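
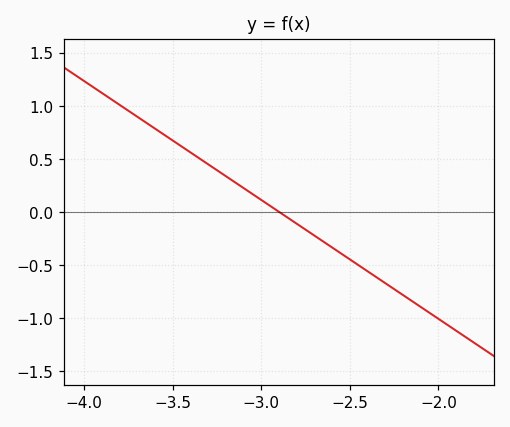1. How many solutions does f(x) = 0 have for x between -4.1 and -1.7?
1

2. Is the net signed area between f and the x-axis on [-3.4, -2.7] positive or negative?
positive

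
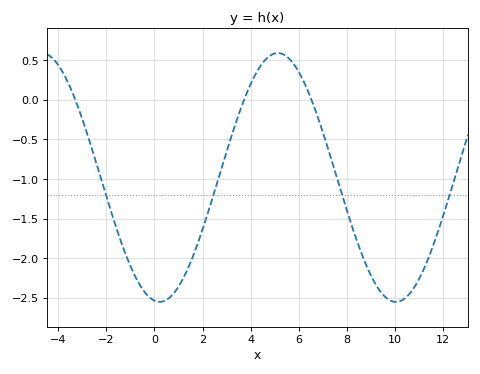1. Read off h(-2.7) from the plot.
-0.5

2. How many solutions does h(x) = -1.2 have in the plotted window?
4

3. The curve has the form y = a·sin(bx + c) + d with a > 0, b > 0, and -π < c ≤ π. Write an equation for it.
y = 1.57sin(0.64x - 1.7) - 0.98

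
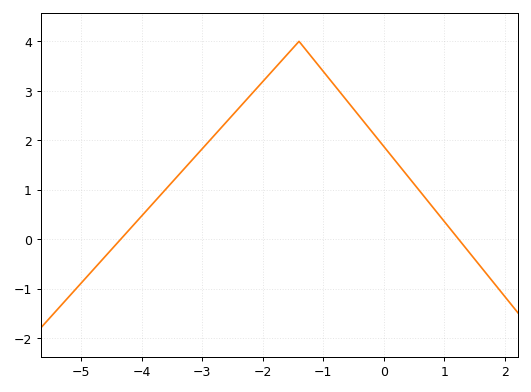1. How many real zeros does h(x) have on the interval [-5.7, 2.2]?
2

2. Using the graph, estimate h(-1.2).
3.7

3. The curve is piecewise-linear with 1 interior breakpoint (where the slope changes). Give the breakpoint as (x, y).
(-1.4, 4)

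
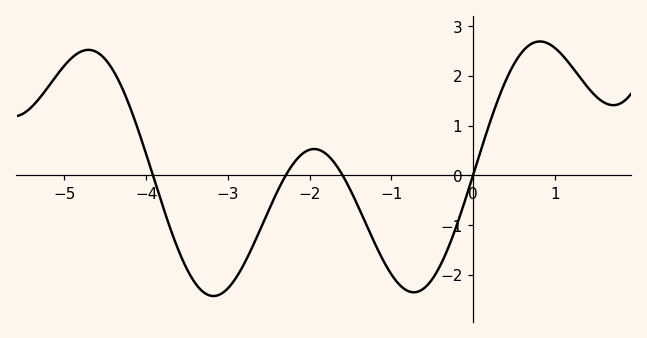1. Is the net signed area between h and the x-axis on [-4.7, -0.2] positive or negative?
negative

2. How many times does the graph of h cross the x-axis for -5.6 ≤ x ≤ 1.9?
4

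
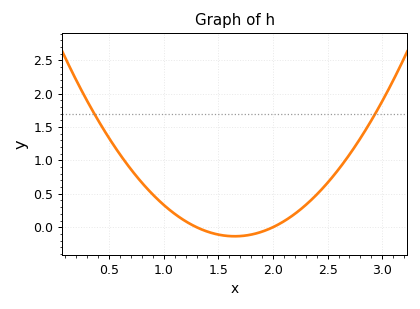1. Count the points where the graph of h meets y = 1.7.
2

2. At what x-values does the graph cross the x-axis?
1.3, 2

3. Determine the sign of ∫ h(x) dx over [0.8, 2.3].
positive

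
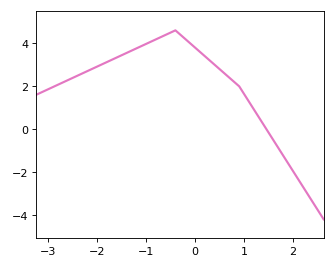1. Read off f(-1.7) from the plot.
3.2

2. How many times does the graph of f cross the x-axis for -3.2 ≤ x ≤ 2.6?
1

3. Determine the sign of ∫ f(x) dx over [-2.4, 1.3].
positive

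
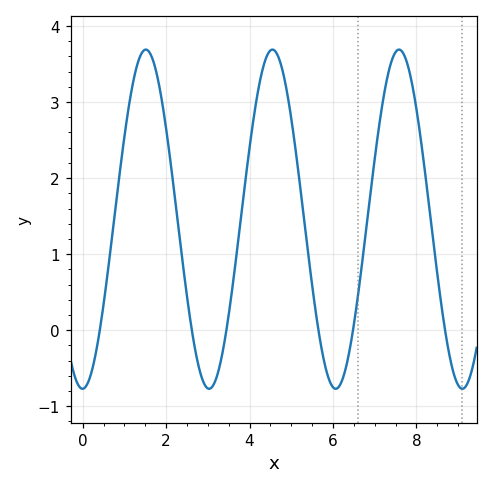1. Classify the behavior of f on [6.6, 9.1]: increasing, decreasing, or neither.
neither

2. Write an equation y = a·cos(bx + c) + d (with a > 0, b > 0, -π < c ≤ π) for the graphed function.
y = 2.23cos(2.07x - 3.13) + 1.46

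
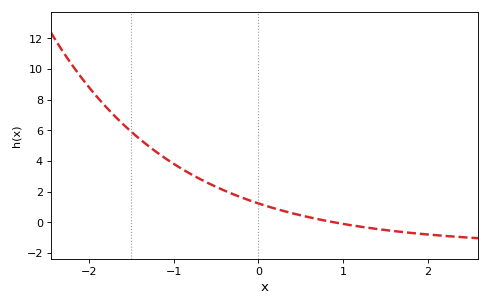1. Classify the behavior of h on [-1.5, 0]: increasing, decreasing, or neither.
decreasing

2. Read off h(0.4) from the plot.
0.587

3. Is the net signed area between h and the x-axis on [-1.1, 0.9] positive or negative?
positive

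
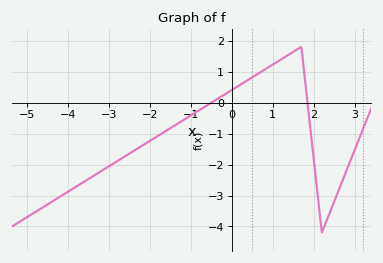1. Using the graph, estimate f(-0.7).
-0.2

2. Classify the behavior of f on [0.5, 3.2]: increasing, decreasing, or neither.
neither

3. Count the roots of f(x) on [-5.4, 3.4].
2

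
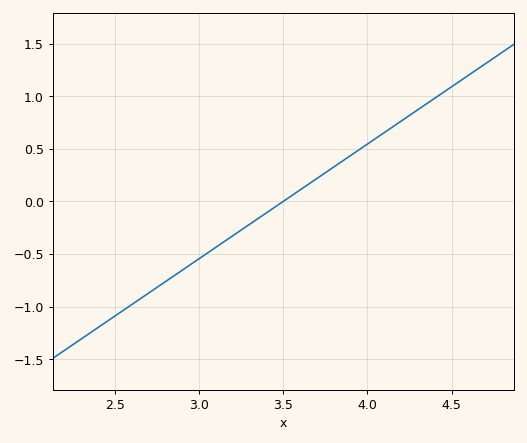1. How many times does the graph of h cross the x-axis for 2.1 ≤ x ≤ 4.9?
1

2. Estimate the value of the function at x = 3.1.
-0.45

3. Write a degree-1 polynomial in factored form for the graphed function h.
y = 1.09(x - 3.5)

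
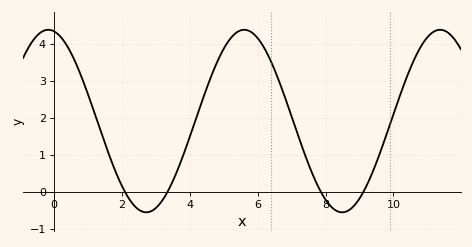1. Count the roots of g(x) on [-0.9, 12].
4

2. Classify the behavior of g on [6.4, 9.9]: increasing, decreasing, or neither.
neither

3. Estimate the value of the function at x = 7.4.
1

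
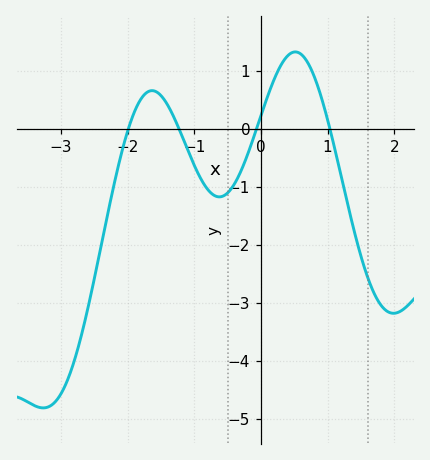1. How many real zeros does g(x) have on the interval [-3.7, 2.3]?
4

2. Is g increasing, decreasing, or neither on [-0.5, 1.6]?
neither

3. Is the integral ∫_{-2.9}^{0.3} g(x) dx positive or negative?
negative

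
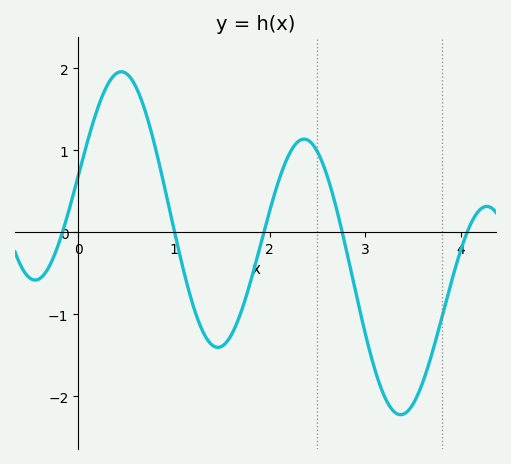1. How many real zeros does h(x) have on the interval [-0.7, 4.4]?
5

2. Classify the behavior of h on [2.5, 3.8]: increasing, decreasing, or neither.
neither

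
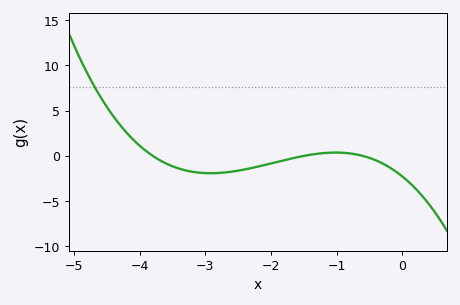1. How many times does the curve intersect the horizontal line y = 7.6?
1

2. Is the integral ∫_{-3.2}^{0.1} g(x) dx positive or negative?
negative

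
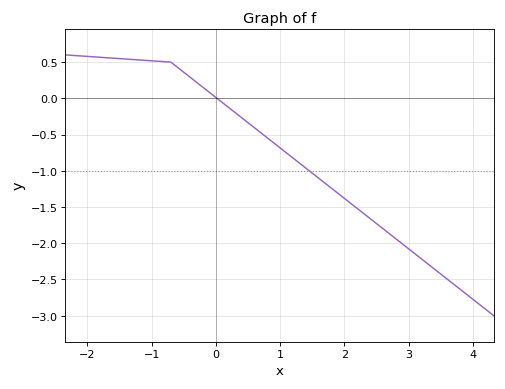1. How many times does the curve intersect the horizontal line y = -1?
1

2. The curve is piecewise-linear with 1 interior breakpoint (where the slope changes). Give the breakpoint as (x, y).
(-0.7, 0.5)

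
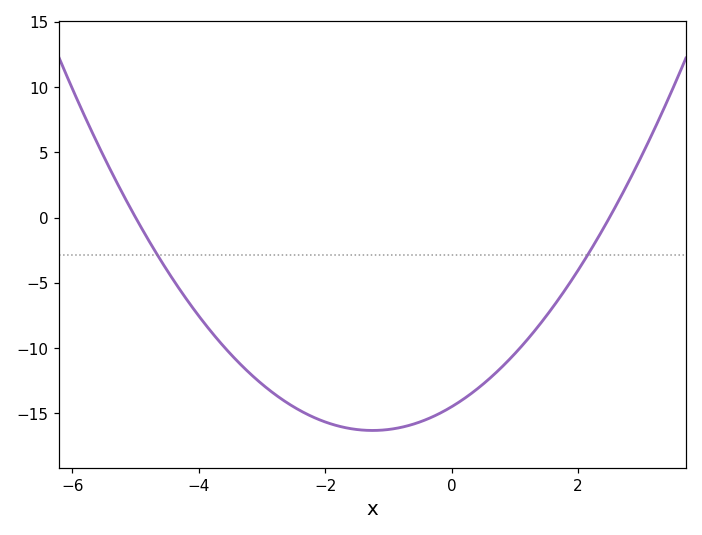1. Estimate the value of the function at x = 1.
-10.5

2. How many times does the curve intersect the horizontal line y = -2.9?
2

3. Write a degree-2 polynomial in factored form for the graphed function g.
y = 1.16(x + 5)(x - 2.5)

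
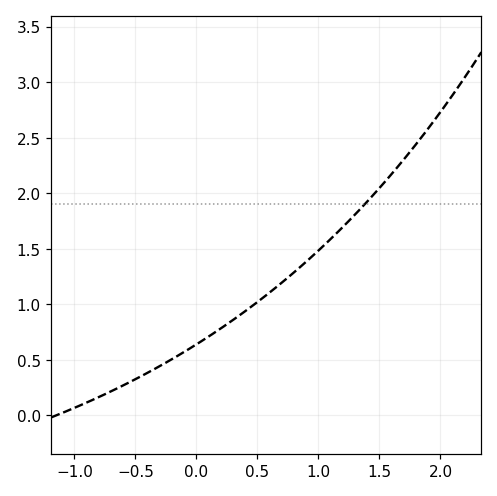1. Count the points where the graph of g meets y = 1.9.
1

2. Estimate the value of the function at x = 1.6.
2.17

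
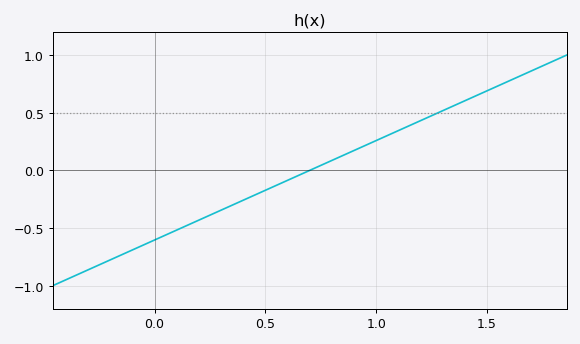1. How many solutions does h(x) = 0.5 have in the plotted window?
1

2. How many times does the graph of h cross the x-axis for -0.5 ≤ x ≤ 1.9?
1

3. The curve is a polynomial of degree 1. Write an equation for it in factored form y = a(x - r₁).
y = 0.86(x - 0.7)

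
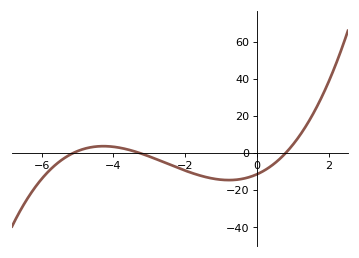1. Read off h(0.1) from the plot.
-10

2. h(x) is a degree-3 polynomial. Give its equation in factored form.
y = 0.86(x + 5.1)(x + 3.3)(x - 0.8)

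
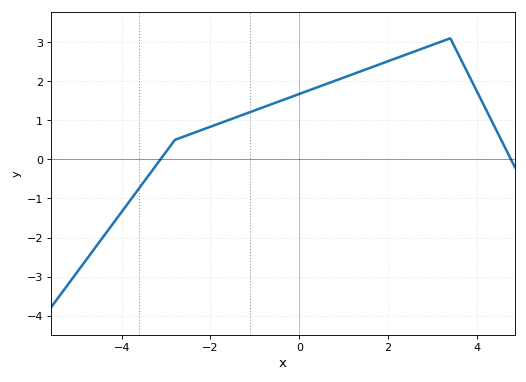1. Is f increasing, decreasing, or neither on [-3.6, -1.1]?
increasing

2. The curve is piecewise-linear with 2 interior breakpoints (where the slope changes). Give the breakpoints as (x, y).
(-2.8, 0.5); (3.4, 3.1)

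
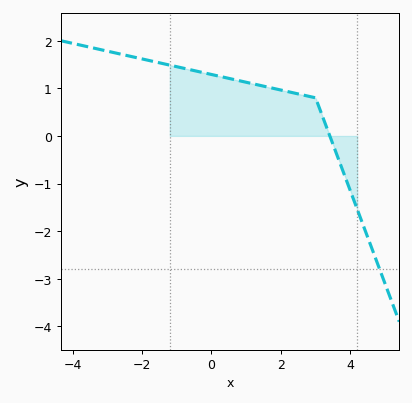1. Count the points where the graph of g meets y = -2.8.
1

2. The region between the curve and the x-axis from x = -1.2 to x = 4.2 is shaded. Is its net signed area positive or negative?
positive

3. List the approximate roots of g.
3.4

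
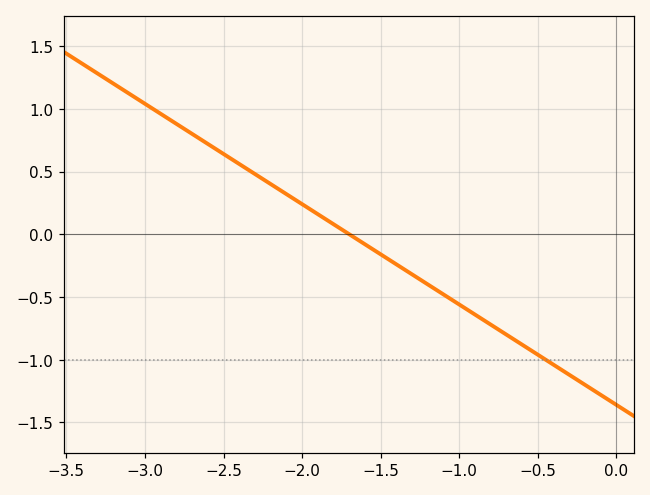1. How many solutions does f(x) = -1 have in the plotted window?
1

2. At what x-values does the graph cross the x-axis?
-1.7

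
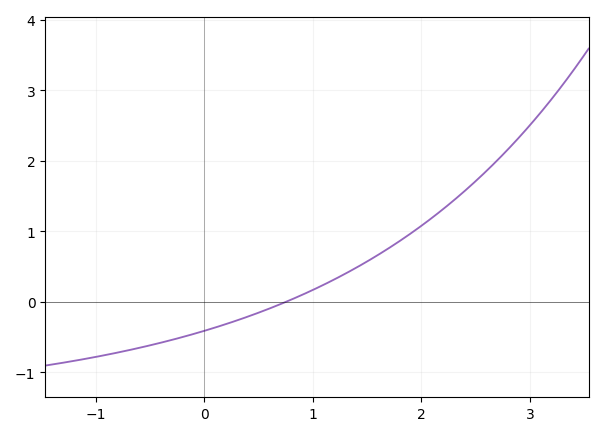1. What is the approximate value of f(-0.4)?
-0.578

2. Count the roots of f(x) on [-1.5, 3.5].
1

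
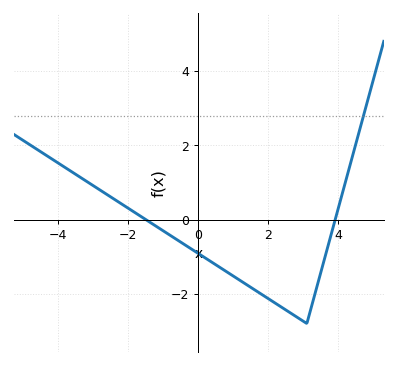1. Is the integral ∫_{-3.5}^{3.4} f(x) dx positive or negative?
negative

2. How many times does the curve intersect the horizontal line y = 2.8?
1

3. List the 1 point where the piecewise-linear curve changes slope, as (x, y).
(3.1, -2.8)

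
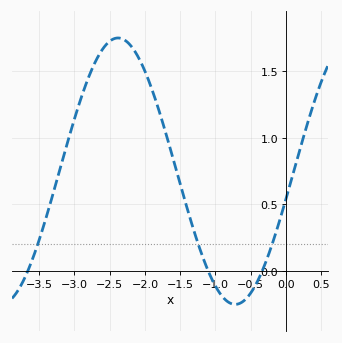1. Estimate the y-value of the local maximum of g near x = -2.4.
1.75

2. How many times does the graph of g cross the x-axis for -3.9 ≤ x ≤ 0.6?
3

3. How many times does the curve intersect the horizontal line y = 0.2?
3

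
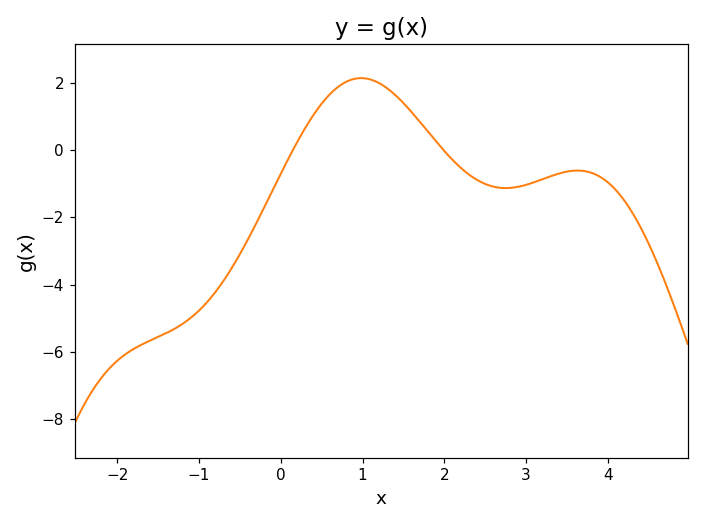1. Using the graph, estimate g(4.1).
-1.2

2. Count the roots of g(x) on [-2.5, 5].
2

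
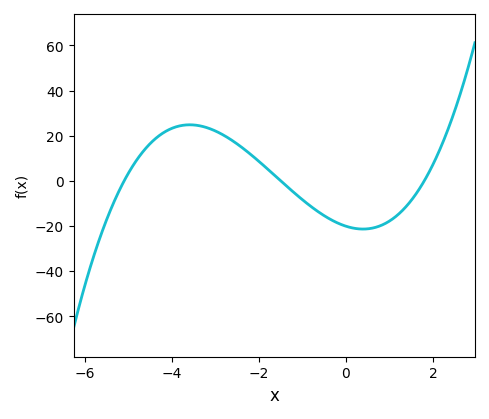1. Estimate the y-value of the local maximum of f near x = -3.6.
24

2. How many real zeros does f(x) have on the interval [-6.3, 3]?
3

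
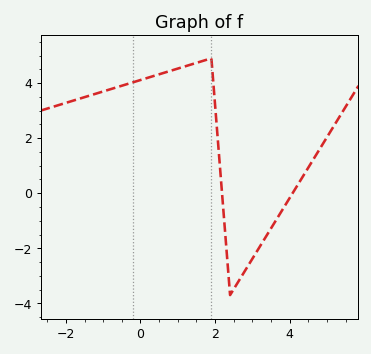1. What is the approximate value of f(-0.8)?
3.8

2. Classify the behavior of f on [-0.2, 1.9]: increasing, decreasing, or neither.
increasing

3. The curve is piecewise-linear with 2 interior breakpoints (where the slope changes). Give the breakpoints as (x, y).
(1.9, 4.9); (2.4, -3.7)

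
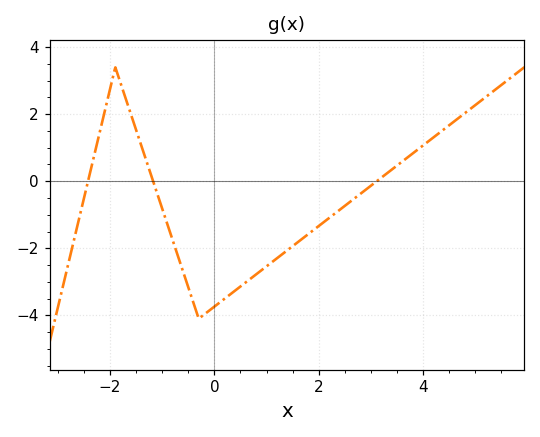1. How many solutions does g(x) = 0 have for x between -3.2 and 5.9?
3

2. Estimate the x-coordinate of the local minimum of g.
-0.301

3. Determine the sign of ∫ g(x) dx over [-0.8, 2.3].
negative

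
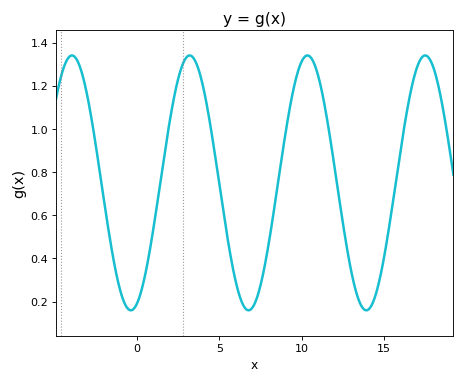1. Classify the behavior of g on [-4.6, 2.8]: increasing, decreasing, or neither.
neither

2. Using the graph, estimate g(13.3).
0.244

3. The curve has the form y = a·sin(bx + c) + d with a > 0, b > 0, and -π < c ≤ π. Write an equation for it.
y = 0.59sin(0.88x - 1.25) + 0.75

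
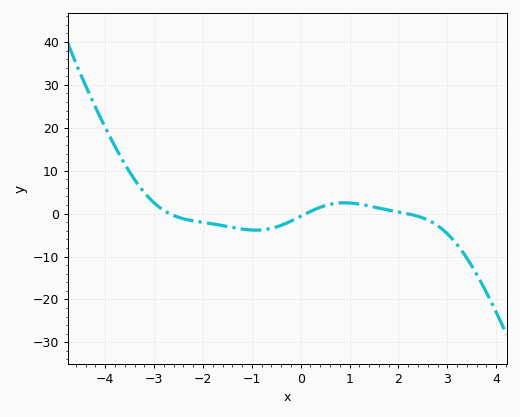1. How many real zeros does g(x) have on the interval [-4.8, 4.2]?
3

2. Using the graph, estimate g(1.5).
2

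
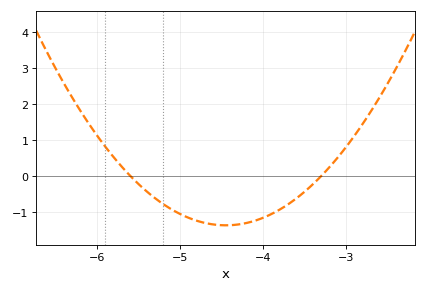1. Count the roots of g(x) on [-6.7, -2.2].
2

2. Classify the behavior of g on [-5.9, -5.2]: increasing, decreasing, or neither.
decreasing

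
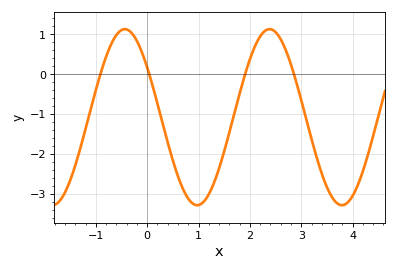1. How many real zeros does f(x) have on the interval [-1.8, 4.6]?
4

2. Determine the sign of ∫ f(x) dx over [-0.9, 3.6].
negative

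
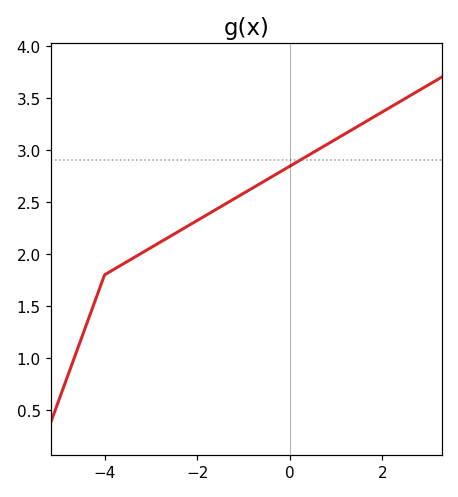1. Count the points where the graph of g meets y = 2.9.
1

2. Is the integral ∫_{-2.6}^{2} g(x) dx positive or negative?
positive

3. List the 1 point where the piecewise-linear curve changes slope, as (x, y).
(-4, 1.8)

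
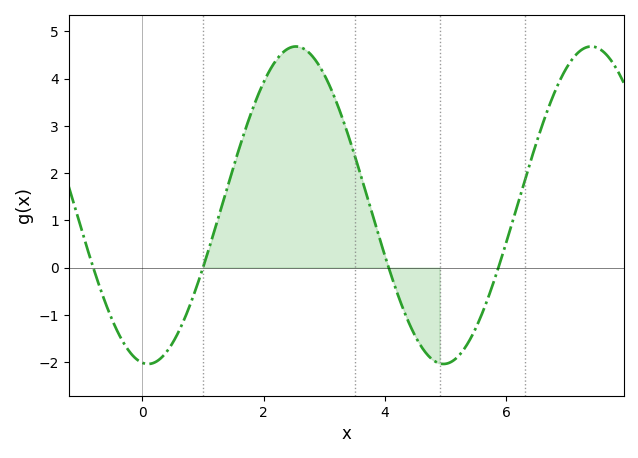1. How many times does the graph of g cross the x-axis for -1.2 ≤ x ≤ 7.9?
4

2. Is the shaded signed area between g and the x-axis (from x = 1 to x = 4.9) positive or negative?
positive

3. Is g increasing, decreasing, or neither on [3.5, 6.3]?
neither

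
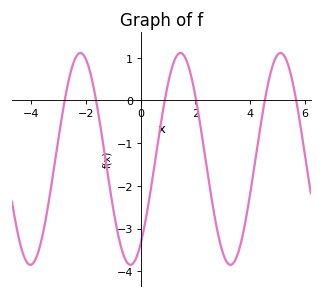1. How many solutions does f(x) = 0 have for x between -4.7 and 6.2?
6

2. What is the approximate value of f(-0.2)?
-3.74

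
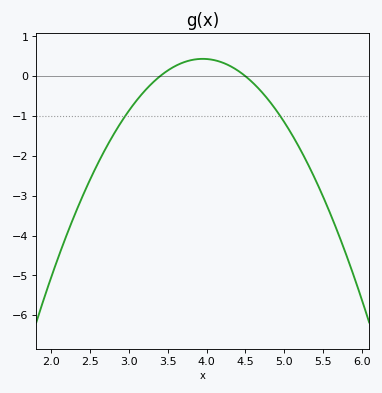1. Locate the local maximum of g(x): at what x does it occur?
3.9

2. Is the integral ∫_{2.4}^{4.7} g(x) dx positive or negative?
negative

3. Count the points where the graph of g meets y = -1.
2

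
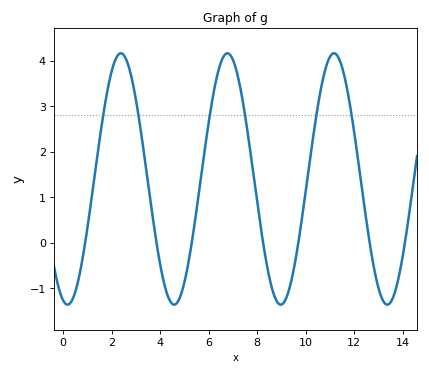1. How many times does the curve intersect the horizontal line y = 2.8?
6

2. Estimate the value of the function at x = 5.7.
1.5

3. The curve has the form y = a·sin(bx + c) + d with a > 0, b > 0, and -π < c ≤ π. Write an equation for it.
y = 2.76sin(1.4x - 1.8) + 1.4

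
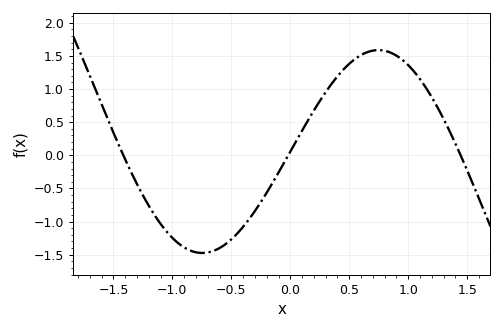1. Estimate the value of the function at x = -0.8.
-1.45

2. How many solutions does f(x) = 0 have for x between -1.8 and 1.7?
3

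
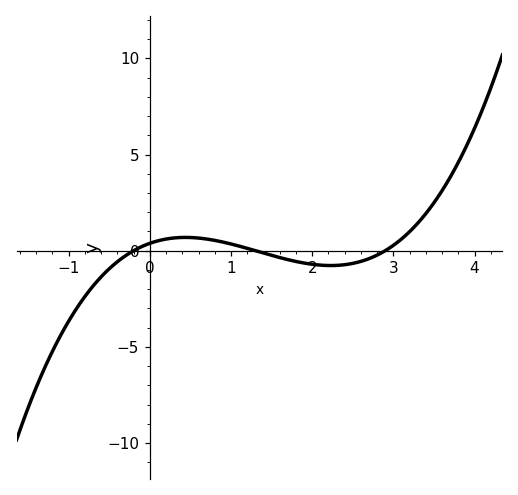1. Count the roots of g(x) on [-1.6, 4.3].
3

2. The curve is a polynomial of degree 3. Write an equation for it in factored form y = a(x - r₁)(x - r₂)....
y = 0.51(x + 0.2)(x - 1.3)(x - 2.9)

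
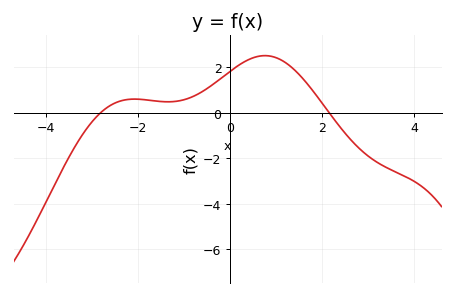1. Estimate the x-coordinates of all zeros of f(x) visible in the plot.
-2.82, 2.15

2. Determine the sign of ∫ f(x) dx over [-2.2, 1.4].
positive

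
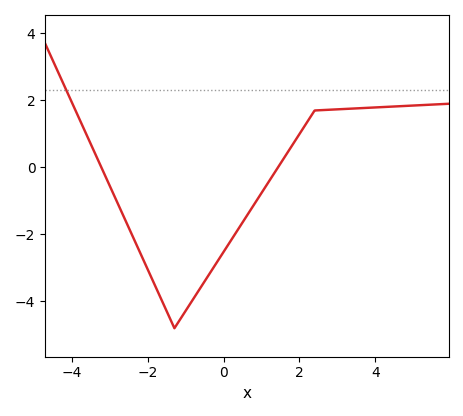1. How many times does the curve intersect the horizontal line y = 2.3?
1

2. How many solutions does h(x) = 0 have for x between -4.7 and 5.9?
2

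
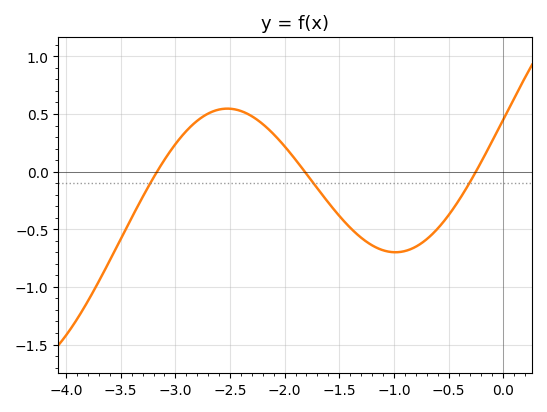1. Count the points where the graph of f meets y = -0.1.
3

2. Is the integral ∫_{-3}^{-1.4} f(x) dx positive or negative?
positive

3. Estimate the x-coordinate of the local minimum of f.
-0.986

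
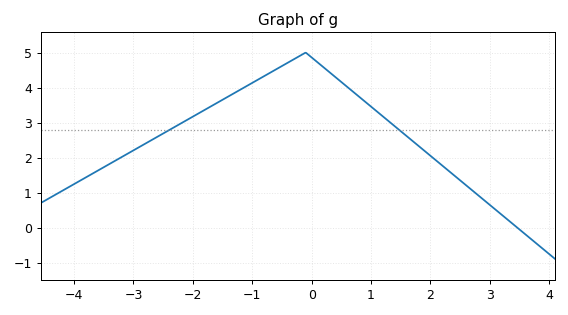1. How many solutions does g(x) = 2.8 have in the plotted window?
2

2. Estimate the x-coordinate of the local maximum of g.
-0.2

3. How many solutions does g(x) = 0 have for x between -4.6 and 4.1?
1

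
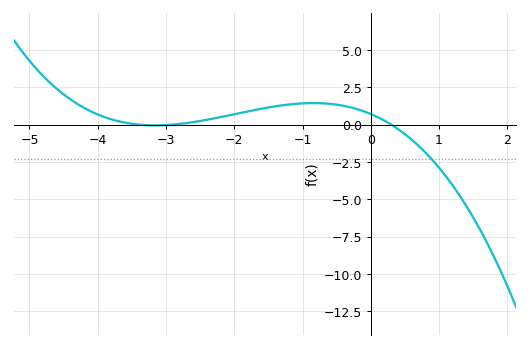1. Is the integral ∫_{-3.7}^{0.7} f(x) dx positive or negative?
positive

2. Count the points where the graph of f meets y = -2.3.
1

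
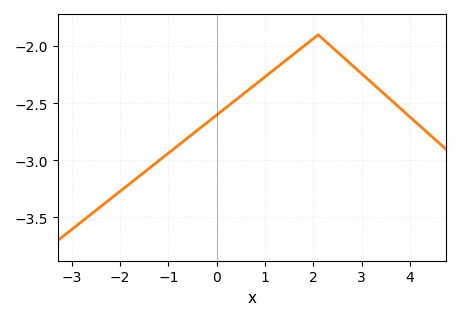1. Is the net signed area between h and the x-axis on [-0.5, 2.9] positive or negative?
negative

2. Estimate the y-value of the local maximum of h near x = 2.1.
-1.9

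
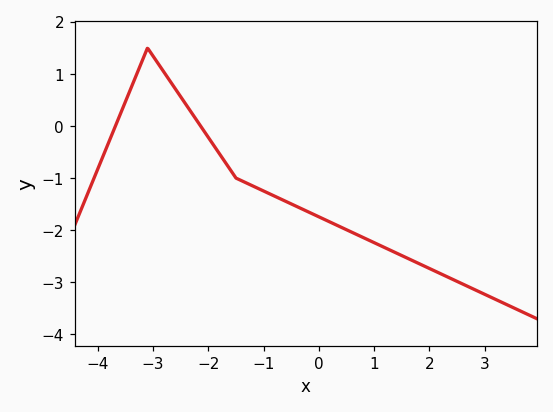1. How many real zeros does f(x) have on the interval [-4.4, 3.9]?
2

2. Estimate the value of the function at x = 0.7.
-2.1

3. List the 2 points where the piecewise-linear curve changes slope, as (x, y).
(-3.1, 1.5); (-1.5, -1)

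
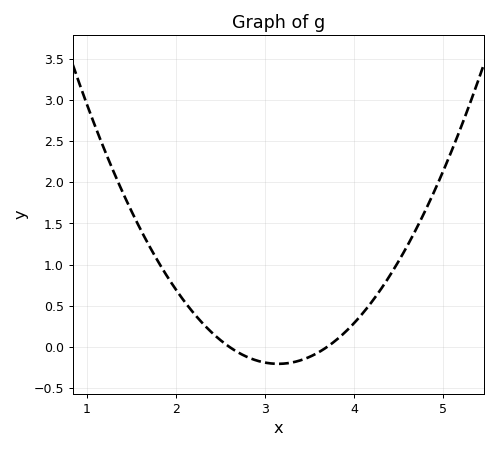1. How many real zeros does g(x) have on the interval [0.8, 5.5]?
2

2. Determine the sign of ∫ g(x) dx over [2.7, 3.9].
negative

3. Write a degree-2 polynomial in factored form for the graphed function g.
y = 0.68(x - 2.6)(x - 3.7)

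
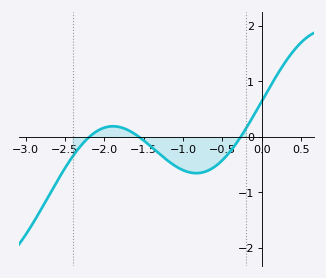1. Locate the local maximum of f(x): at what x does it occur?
-1.89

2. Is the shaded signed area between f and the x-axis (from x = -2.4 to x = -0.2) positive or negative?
negative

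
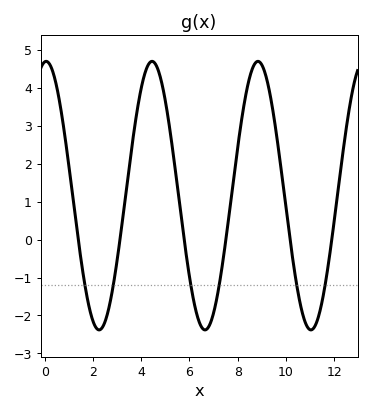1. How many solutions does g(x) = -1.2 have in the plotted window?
6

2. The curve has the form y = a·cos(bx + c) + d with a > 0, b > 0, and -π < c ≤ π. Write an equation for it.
y = 3.54cos(1.43x - 0.08) + 1.16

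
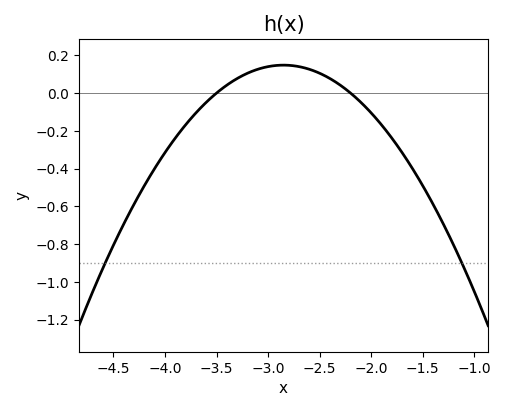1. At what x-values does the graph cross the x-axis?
-3.5, -2.2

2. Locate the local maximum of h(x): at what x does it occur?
-2.85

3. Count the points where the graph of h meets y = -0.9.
2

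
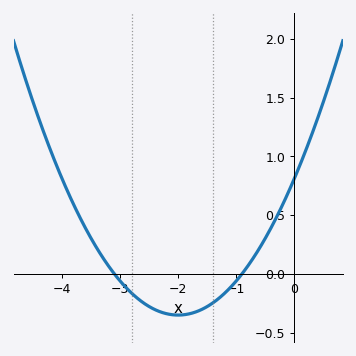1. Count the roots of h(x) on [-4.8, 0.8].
2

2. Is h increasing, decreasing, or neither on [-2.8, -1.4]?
neither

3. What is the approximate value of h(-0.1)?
0.7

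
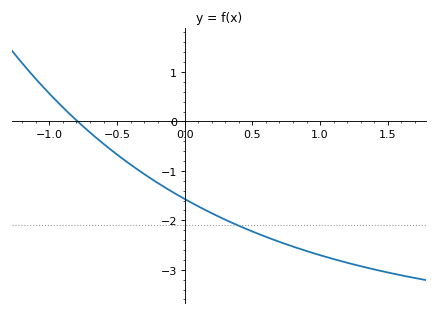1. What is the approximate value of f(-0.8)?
0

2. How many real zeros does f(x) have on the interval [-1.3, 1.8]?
1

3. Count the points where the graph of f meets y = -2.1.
1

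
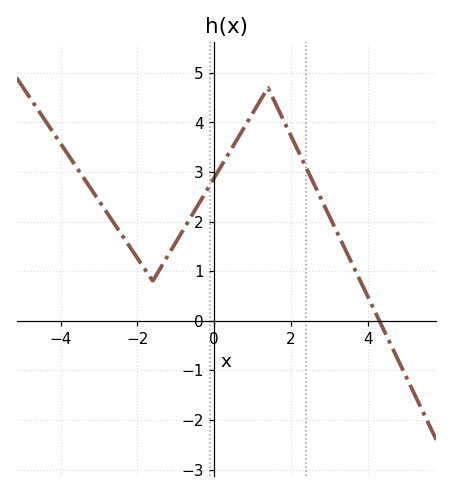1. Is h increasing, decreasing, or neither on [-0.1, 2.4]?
neither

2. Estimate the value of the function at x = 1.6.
4.38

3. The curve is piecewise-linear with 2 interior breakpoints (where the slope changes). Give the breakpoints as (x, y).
(-1.6, 0.8); (1.4, 4.7)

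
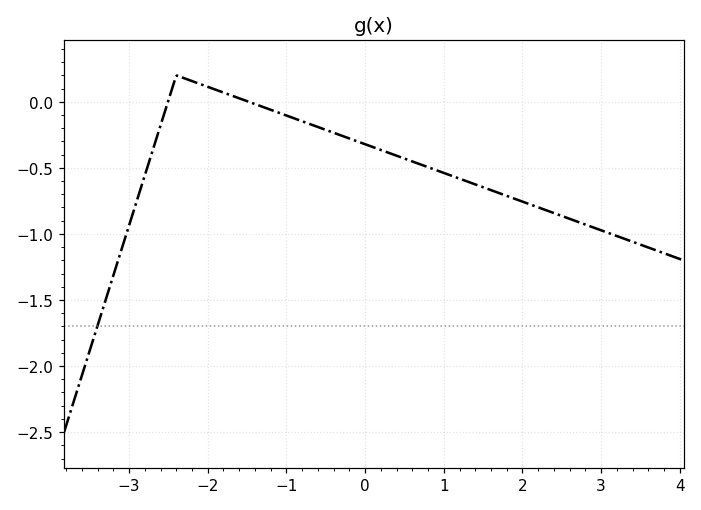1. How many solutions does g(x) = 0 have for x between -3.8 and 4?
2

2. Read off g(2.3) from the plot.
-0.821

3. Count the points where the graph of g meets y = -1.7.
1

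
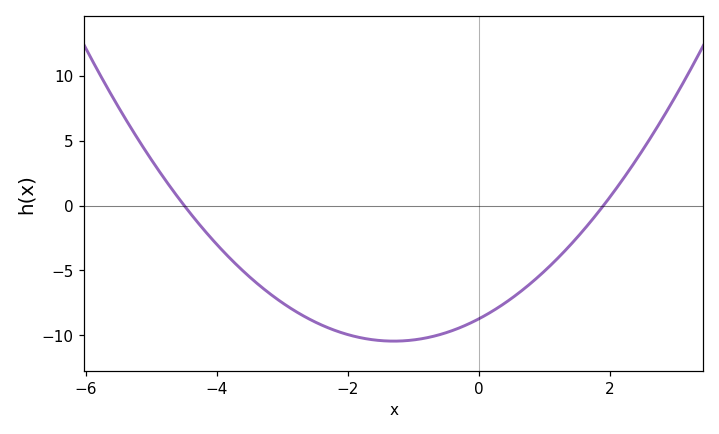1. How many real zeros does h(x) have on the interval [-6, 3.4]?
2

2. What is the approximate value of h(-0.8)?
-10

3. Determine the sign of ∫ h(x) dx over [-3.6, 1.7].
negative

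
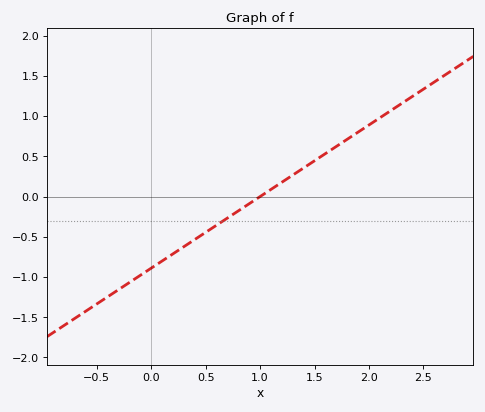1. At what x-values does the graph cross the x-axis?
1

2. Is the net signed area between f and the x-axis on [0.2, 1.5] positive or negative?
negative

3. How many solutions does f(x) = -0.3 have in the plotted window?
1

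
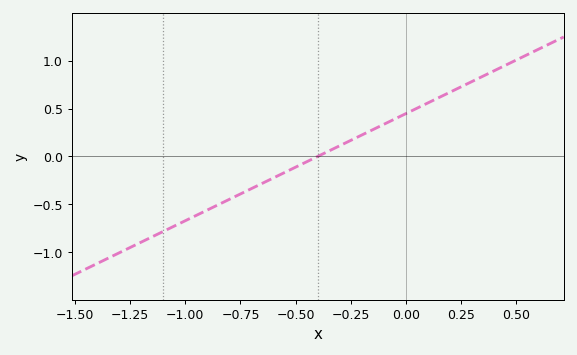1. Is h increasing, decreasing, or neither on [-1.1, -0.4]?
increasing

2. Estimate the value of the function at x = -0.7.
-0.336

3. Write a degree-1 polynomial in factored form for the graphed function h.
y = 1.12(x + 0.4)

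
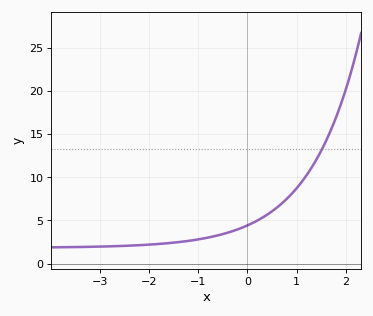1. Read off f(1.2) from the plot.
10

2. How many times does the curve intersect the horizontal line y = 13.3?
1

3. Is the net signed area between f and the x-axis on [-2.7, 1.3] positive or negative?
positive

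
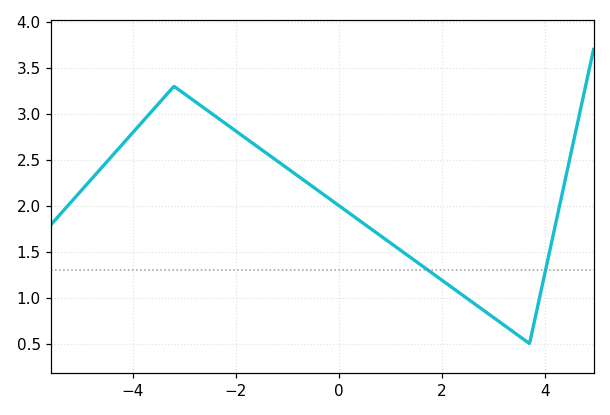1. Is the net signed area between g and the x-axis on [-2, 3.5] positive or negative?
positive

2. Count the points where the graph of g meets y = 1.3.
2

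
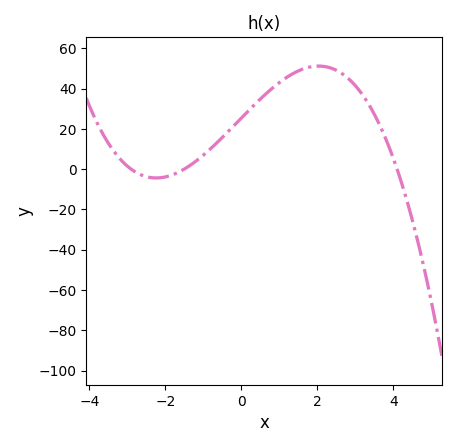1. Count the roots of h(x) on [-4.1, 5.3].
3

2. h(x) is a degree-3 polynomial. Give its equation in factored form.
y = -1.42(x + 2.9)(x + 1.5)(x - 4.1)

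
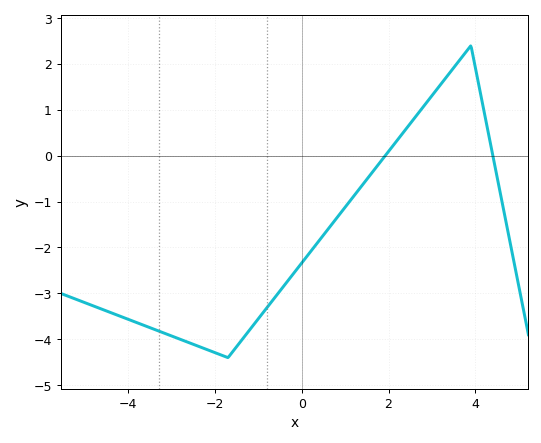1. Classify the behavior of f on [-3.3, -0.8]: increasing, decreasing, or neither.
neither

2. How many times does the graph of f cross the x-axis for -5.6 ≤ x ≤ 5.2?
2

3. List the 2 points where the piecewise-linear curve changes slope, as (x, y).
(-1.7, -4.4); (3.9, 2.4)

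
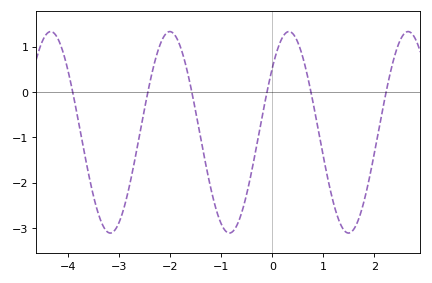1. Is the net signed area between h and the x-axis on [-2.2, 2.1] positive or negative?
negative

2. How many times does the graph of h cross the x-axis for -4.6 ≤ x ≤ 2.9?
6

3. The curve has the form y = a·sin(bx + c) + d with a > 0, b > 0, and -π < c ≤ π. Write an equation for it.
y = 2.22sin(2.69x + 0.7) - 0.89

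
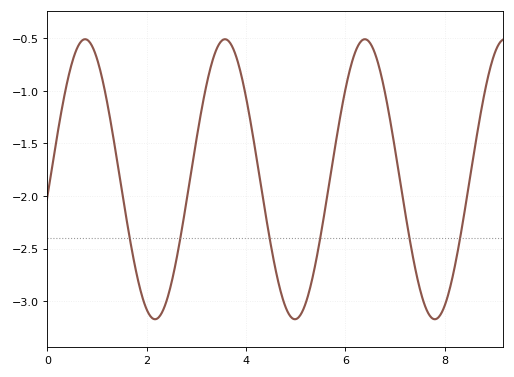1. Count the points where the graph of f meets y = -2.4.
6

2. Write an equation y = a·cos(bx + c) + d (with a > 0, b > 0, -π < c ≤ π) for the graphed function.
y = 1.33cos(2.2x - 1.7) - 1.84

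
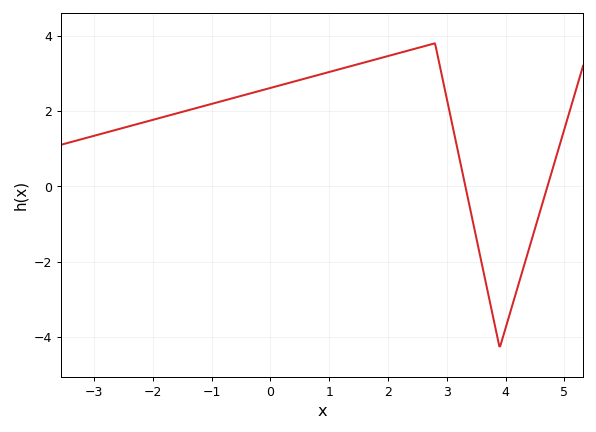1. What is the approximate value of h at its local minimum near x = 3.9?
-4.29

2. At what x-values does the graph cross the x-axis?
3.32, 4.71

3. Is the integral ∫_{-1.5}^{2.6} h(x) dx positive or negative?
positive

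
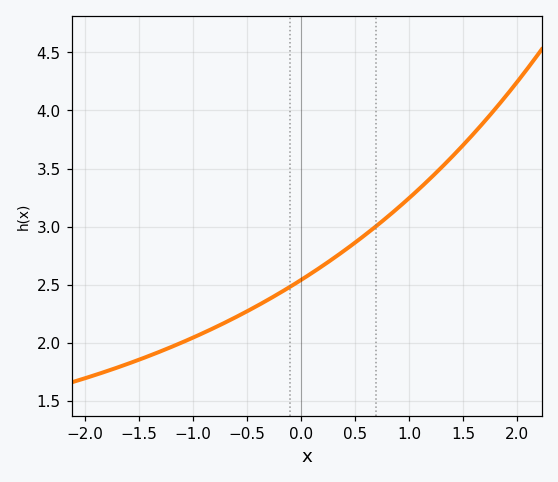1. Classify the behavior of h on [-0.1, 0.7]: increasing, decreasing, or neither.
increasing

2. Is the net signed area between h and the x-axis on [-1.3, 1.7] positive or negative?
positive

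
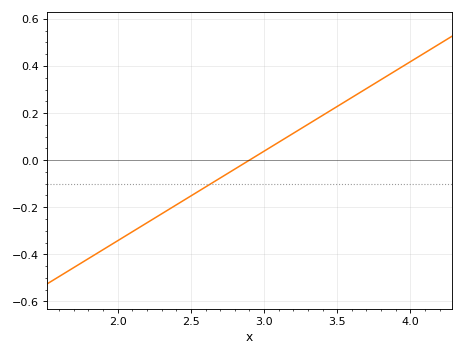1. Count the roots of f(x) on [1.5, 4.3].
1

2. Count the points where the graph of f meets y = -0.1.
1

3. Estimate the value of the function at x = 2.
-0.34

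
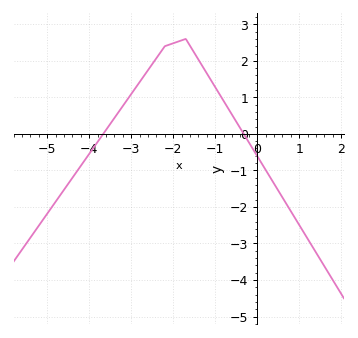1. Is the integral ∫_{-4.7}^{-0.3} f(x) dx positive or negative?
positive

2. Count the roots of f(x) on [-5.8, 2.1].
2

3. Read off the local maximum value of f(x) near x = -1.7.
2.6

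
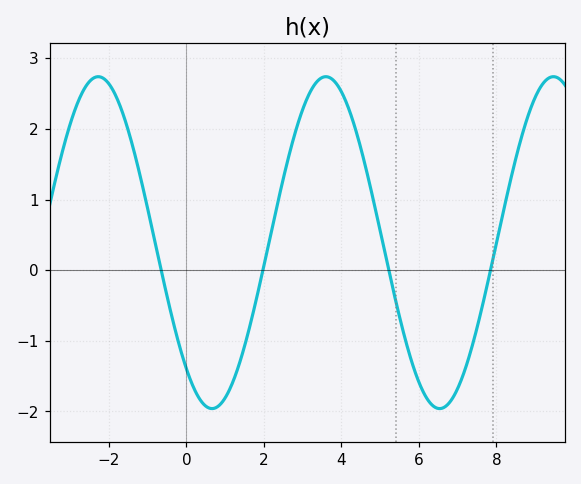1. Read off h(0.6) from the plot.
-1.95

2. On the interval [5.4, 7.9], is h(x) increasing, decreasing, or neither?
neither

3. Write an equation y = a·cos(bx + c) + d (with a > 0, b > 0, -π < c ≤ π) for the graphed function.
y = 2.35cos(1.07x + 2.43) + 0.39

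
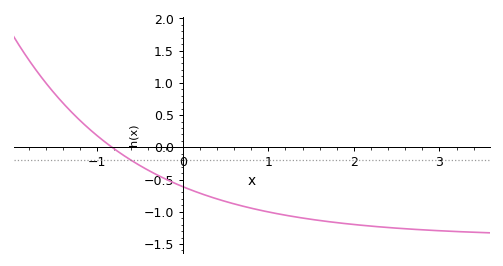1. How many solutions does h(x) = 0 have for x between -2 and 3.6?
1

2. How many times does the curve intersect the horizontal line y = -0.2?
1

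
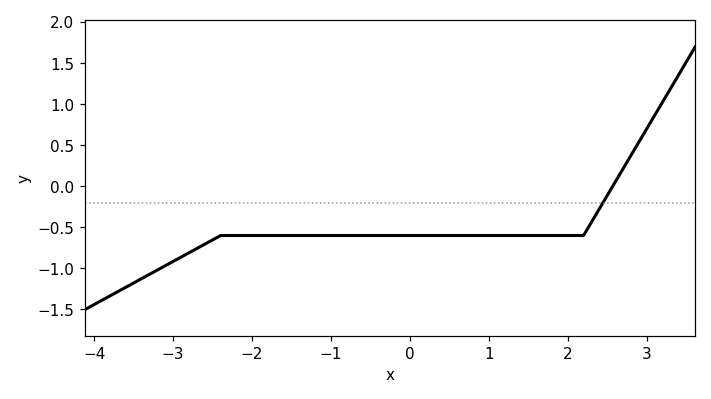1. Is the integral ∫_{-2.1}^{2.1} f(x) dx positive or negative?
negative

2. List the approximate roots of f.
2.6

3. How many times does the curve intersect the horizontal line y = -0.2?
1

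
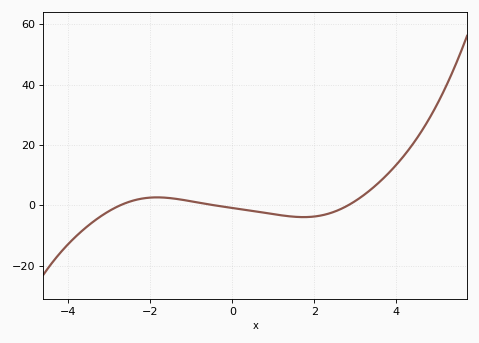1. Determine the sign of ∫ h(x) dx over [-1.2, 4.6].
positive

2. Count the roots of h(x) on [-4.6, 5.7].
3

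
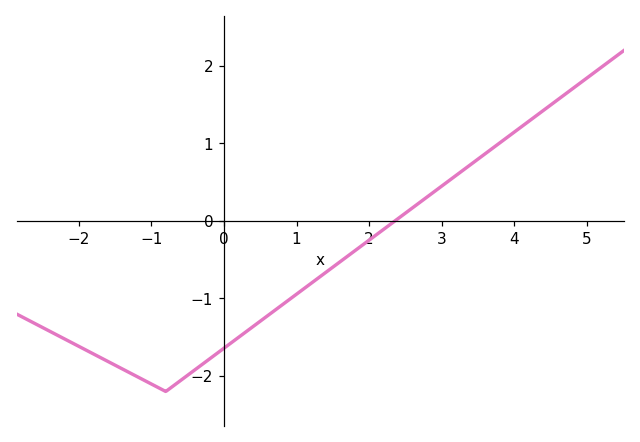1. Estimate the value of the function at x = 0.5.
-1.3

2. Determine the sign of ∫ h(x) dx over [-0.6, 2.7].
negative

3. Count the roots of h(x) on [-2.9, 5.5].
1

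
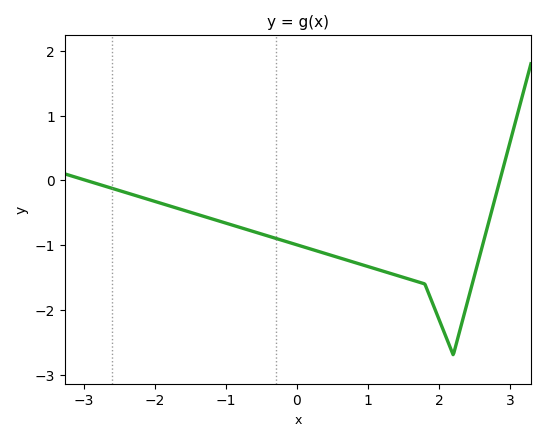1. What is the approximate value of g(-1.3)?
-0.6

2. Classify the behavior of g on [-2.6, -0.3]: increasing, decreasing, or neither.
decreasing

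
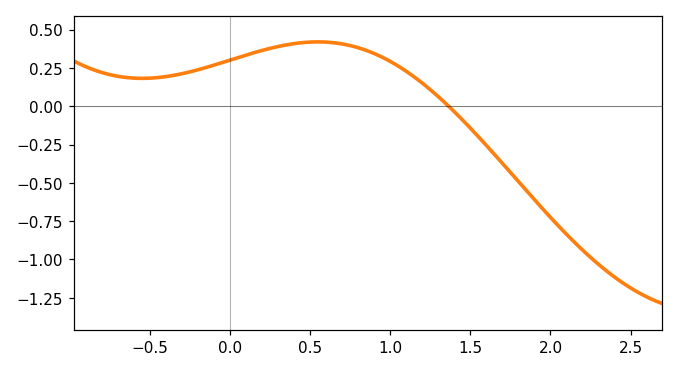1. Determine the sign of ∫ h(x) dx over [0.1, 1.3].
positive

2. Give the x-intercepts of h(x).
1.35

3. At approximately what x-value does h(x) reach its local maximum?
0.55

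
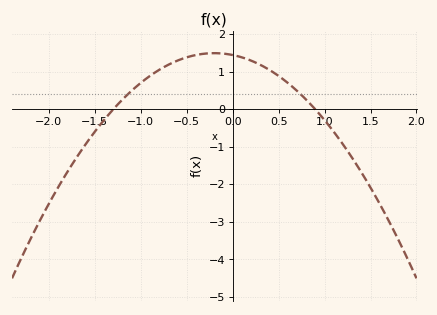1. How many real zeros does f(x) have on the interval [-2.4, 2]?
2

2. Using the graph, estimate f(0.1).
1.39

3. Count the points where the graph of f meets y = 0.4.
2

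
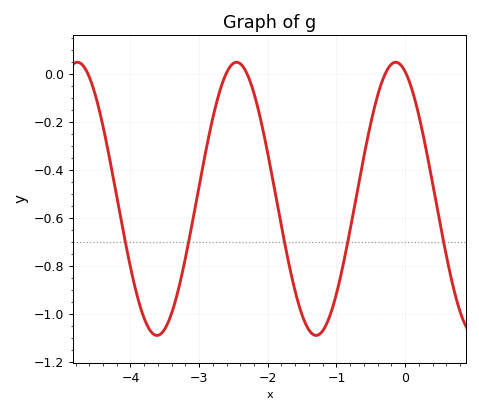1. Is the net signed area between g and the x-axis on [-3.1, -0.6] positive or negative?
negative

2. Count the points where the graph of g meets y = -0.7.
5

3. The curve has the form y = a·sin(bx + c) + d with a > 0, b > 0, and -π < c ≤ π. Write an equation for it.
y = 0.57sin(2.7x + 1.9) - 0.52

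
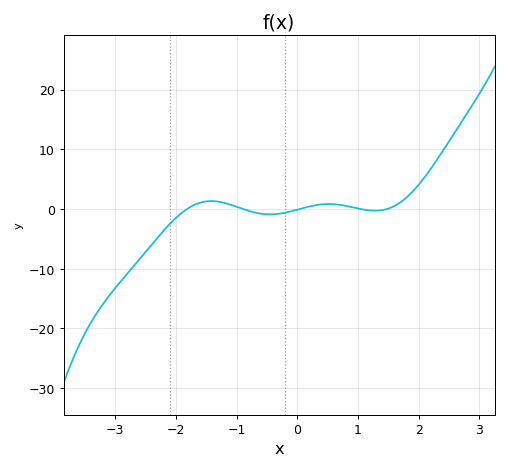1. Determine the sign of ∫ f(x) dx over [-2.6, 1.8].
negative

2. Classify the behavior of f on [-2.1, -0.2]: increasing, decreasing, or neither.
neither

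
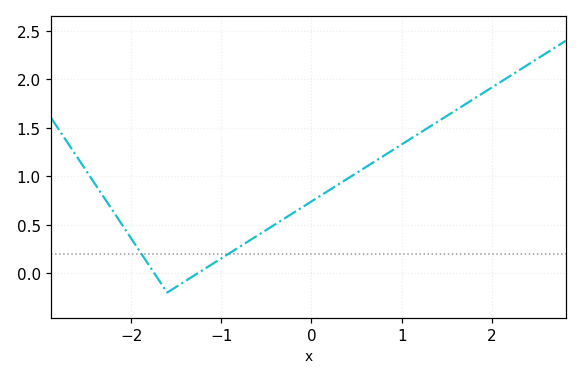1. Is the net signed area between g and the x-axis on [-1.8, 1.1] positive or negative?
positive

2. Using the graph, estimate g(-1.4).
-0.082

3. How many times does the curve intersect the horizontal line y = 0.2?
2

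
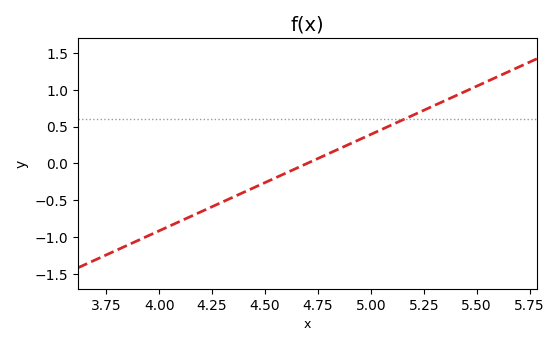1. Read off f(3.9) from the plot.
-1.05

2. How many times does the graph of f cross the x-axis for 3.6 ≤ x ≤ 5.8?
1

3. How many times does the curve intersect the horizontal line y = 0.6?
1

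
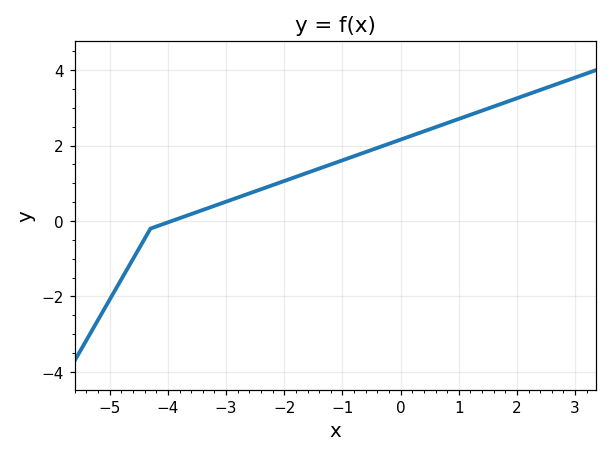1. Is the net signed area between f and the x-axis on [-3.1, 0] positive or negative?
positive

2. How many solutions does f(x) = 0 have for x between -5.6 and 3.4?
1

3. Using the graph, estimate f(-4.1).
0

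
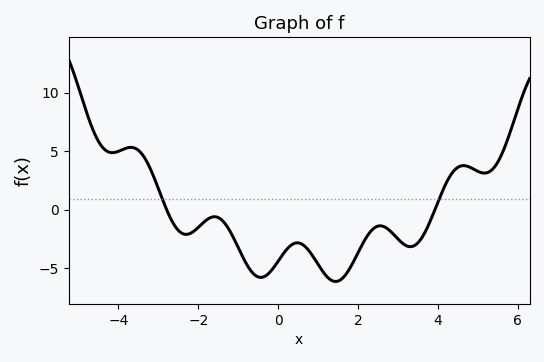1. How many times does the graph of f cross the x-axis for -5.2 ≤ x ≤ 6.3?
2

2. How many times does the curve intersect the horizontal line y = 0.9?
2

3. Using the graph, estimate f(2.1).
-3.01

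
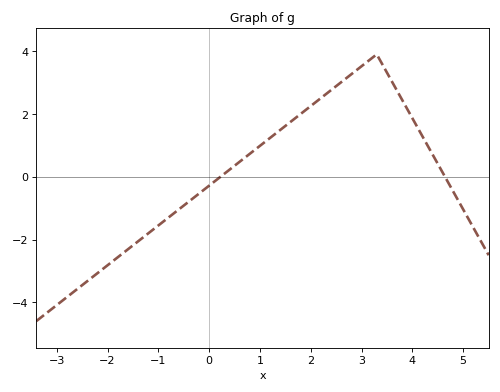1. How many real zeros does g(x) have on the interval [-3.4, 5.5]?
2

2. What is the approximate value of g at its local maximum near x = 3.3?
3.9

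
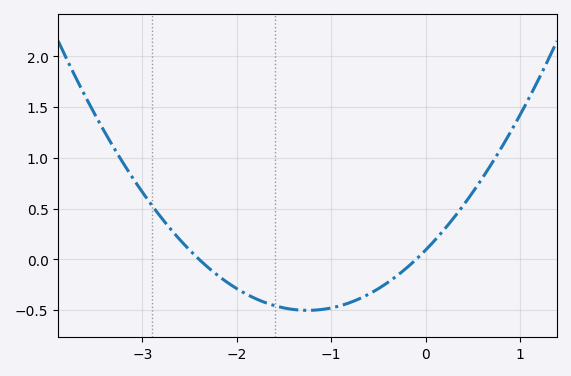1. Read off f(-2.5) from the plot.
0.1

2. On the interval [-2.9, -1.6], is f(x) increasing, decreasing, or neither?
decreasing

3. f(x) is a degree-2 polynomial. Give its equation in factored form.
y = 0.38(x + 2.4)(x + 0.1)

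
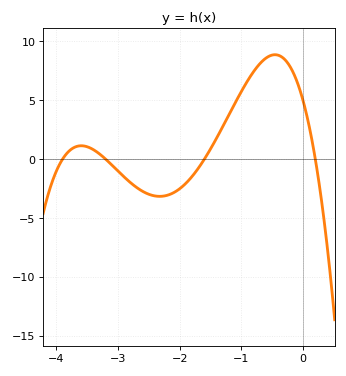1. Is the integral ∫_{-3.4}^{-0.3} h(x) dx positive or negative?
positive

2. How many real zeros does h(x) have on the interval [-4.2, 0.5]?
4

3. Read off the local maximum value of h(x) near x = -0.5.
8.87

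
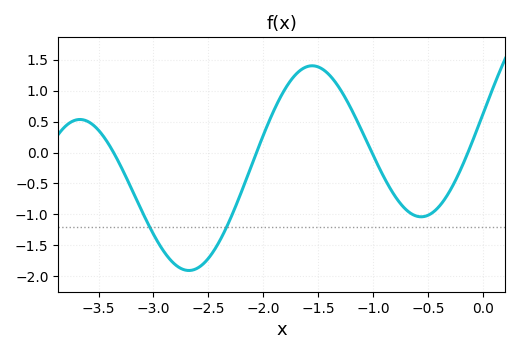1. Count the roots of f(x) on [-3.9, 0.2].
4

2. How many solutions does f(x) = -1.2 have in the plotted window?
2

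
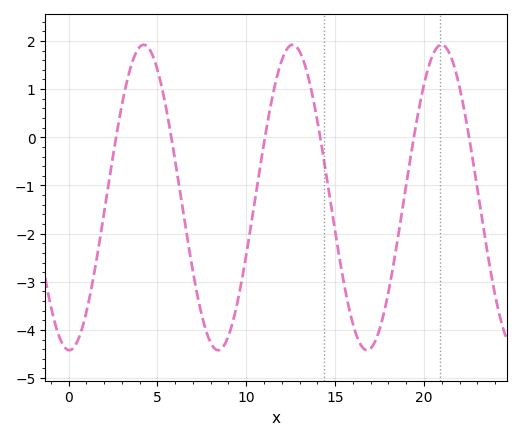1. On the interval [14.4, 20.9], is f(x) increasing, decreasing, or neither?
neither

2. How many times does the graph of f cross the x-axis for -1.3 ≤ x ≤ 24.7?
6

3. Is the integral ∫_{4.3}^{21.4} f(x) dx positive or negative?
negative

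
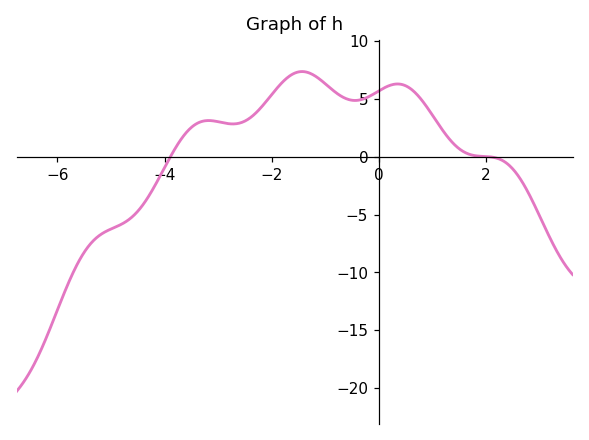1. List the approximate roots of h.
-3.8, 2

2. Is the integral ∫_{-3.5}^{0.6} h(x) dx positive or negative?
positive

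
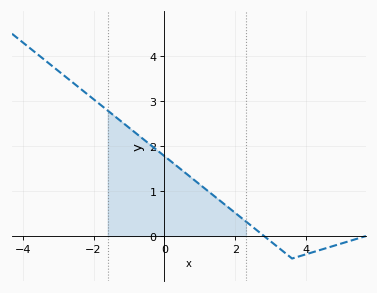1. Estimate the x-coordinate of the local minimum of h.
3.6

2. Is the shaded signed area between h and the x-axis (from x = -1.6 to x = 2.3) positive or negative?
positive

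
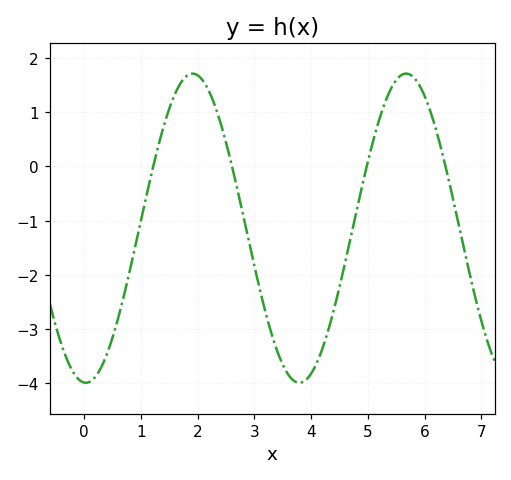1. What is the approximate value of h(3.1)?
-2.29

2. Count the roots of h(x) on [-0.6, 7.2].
4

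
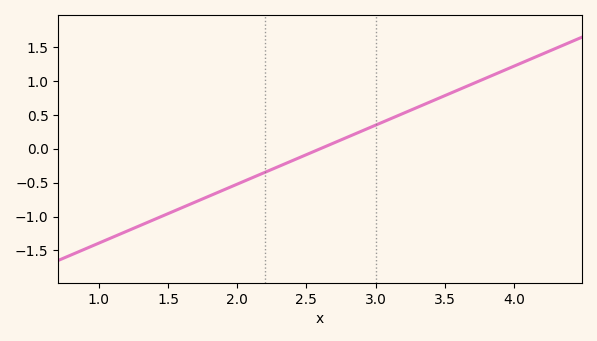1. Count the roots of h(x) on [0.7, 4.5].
1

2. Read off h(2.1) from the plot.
-0.45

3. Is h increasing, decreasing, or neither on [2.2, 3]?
increasing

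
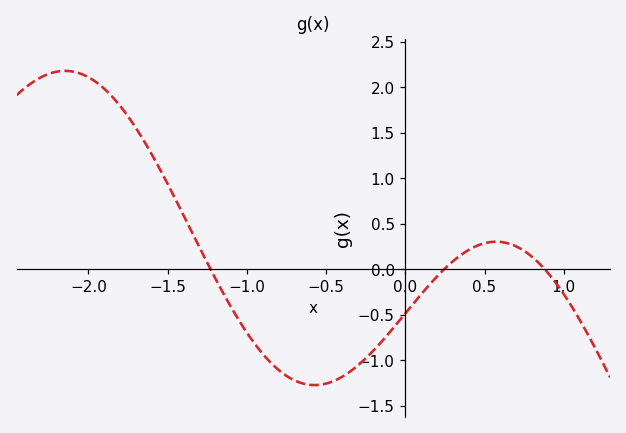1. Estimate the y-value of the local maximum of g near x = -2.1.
2.18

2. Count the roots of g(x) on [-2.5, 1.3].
3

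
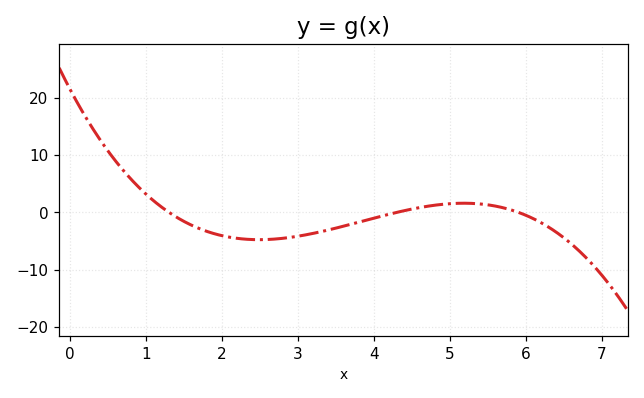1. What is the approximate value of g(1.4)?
-1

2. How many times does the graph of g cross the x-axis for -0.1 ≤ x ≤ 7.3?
3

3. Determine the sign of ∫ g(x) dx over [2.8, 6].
negative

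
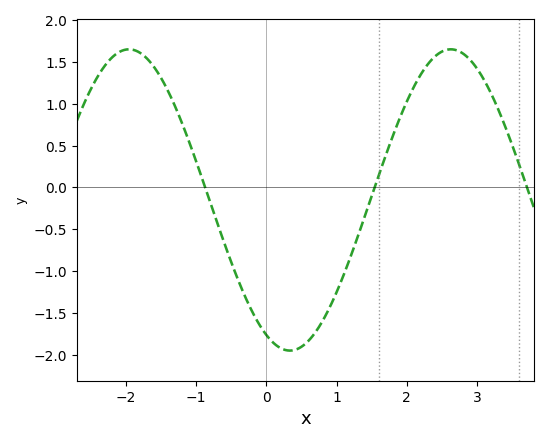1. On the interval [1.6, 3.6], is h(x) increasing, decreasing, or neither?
neither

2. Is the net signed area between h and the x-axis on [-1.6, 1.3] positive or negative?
negative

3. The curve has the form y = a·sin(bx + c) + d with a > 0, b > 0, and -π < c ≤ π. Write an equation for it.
y = 1.8sin(1.4x - 2) - 0.15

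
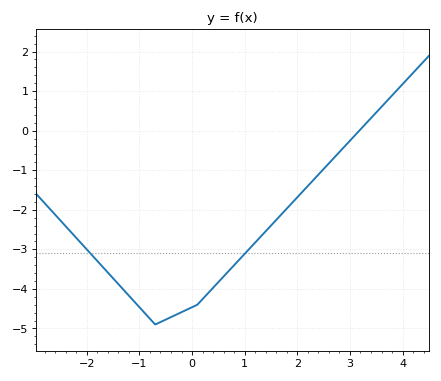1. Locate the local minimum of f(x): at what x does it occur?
-0.7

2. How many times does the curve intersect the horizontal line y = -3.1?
2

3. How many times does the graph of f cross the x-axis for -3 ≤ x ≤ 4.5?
1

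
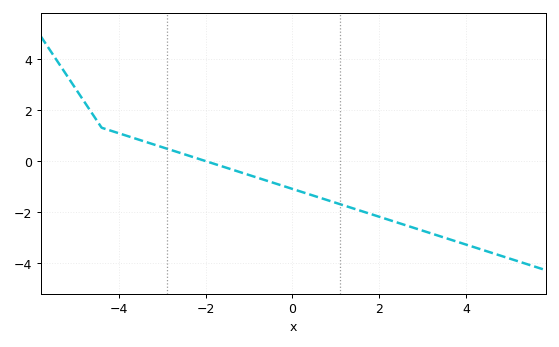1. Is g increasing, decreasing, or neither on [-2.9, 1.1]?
decreasing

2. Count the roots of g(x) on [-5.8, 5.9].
1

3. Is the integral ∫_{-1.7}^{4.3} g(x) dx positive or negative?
negative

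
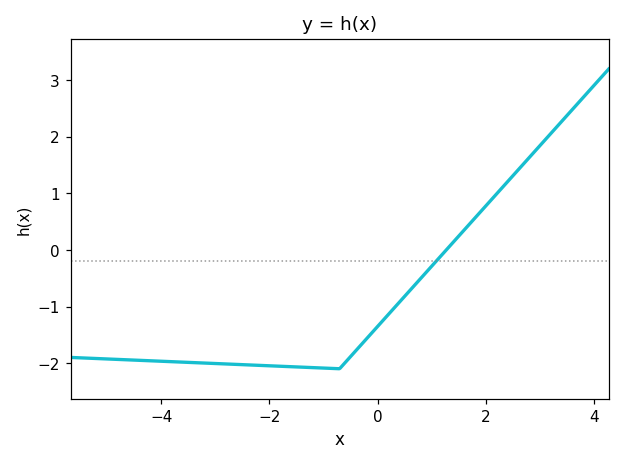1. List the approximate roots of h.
1.27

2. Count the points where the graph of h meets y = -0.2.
1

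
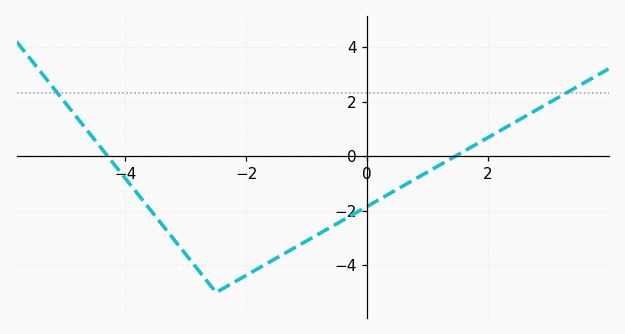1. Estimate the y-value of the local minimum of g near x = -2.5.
-5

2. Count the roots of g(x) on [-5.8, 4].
2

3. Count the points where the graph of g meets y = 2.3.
2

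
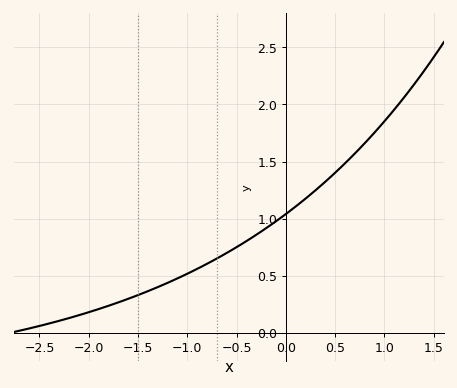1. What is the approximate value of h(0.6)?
1.48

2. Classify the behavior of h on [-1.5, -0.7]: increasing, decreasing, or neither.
increasing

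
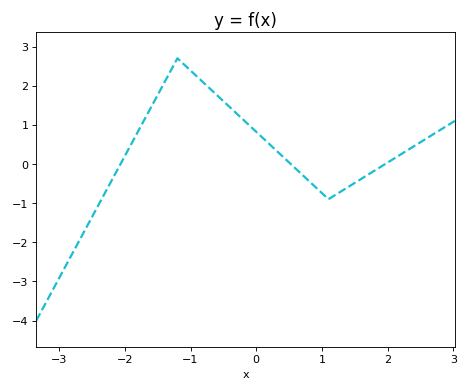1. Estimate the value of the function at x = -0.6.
1.76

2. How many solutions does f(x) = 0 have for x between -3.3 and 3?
3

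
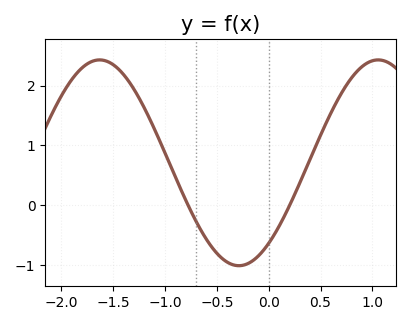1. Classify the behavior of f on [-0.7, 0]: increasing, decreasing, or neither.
neither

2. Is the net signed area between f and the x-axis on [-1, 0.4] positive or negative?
negative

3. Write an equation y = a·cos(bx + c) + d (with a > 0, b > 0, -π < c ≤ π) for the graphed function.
y = 1.72cos(2.34x - 2.47) + 0.71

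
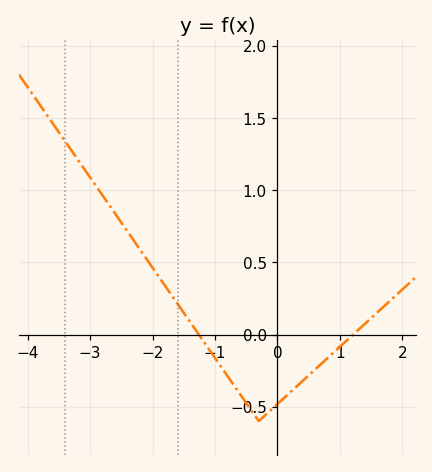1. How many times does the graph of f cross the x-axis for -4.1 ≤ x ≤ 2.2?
2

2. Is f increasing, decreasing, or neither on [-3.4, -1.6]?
decreasing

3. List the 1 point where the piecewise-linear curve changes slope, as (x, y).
(-0.3, -0.6)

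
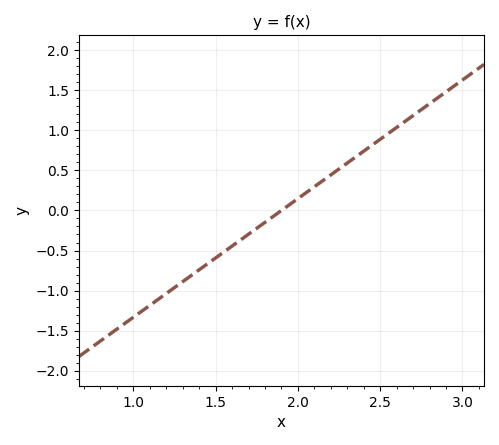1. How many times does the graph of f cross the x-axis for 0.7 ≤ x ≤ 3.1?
1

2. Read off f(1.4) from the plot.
-0.75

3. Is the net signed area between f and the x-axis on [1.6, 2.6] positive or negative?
positive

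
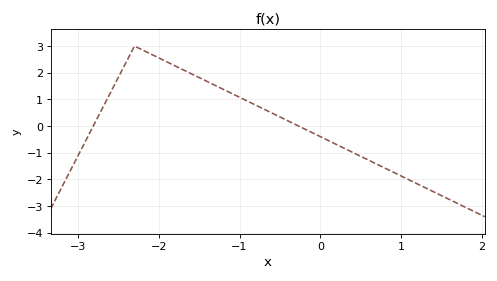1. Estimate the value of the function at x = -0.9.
0.9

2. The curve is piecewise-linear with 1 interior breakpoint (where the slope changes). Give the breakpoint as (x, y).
(-2.3, 3)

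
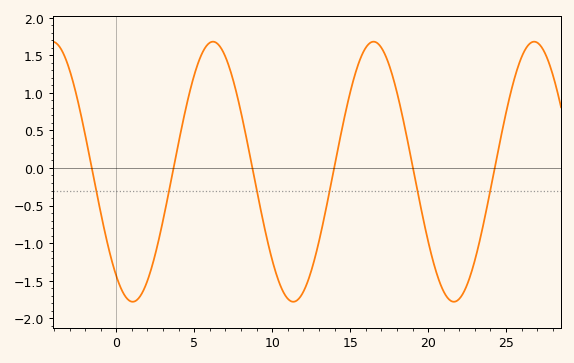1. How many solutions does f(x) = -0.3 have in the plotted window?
6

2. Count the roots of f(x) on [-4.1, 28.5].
6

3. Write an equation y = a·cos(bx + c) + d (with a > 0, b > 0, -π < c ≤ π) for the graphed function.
y = 1.73cos(0.61x + 2.5) - 0.05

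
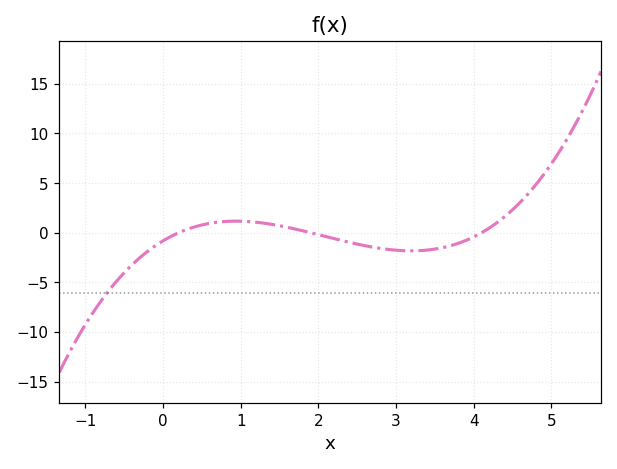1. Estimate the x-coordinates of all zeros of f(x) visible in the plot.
0.2, 1.9, 4.1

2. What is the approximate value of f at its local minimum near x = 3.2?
-2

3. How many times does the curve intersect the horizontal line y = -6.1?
1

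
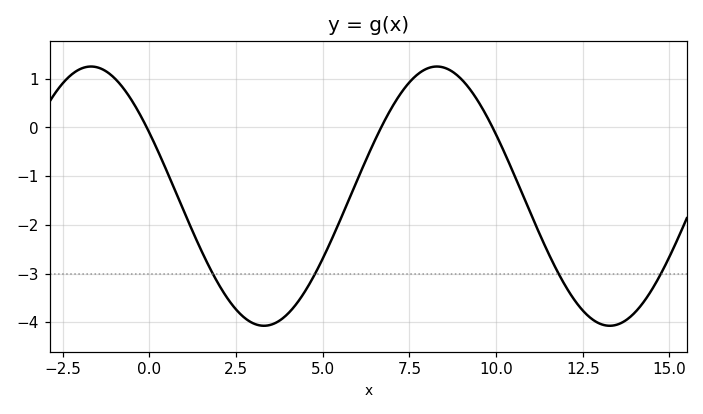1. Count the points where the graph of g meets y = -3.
4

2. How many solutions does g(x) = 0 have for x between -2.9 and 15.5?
3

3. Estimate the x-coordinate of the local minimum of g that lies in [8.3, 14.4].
13.5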